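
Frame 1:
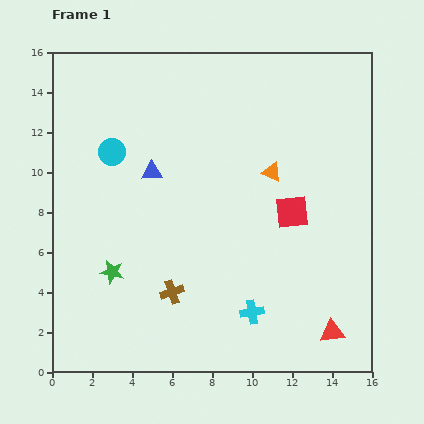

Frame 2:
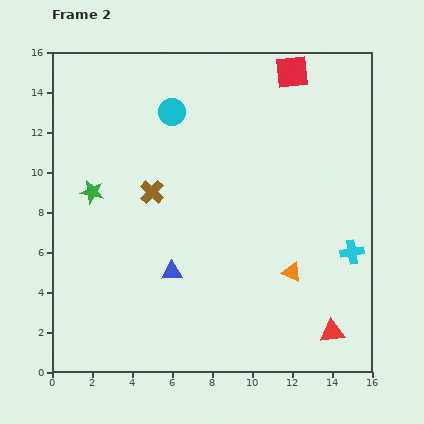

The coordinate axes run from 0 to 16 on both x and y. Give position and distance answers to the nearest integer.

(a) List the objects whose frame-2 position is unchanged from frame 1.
the red triangle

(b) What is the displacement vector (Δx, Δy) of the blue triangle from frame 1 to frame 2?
(1, -5)

The blue triangle was at (5, 10) in frame 1 and (6, 5) in frame 2.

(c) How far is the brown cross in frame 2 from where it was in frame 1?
5

The brown cross moved from (6, 4) to (5, 9), a distance of √(1² + 5²) ≈ 5.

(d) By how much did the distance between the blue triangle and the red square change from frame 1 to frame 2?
+5

Distance in frame 1: 7. Distance in frame 2: 12.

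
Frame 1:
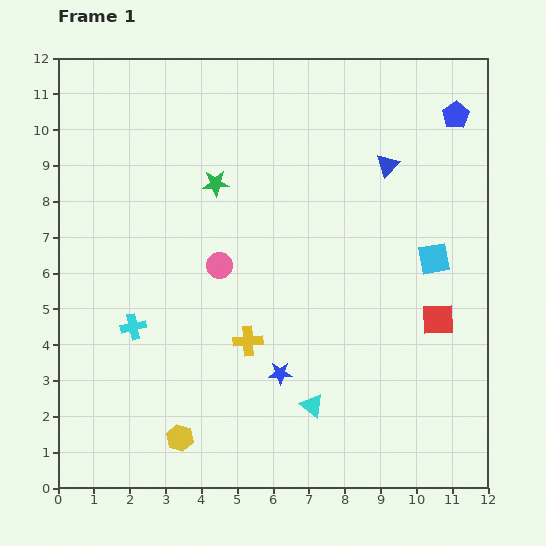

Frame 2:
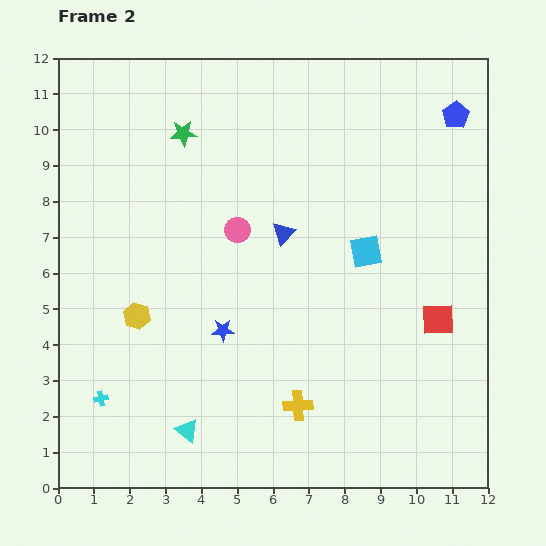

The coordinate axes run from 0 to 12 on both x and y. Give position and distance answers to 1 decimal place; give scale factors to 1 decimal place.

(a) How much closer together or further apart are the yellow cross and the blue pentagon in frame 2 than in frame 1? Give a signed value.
+0.6

Distance in frame 1: 8.6. Distance in frame 2: 9.2.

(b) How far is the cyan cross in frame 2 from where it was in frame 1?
2.2

The cyan cross moved from (2.1, 4.5) to (1.2, 2.5), a distance of √(0.9² + 2.0²) ≈ 2.2.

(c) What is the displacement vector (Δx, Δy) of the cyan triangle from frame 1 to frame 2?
(-3.5, -0.7)

The cyan triangle was at (7.1, 2.3) in frame 1 and (3.6, 1.6) in frame 2.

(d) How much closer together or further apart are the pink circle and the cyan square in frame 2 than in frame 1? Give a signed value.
-2.4

Distance in frame 1: 6.0. Distance in frame 2: 3.6.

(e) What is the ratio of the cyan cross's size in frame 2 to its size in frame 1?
0.6×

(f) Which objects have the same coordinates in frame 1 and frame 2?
the red square, the blue pentagon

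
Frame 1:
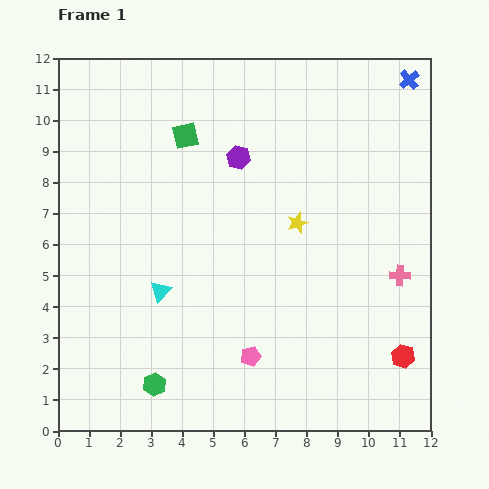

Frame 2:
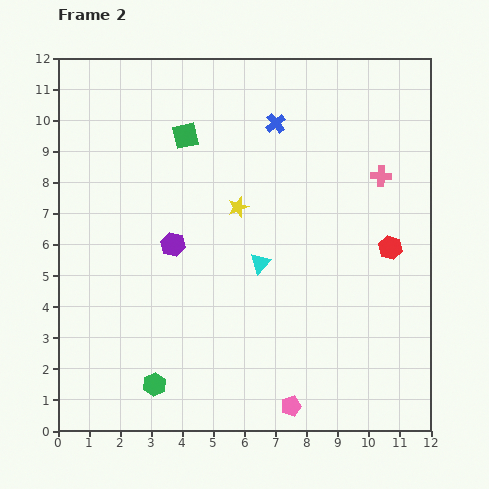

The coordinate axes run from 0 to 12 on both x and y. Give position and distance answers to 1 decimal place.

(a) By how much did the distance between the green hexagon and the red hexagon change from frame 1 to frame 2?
+0.7

Distance in frame 1: 8.1. Distance in frame 2: 8.8.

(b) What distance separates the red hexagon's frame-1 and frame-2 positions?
3.5

The red hexagon moved from (11.1, 2.4) to (10.7, 5.9), a distance of √(0.4² + 3.5²) ≈ 3.5.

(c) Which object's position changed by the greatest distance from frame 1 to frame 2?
the blue cross

(moved 4.5; next 3.5)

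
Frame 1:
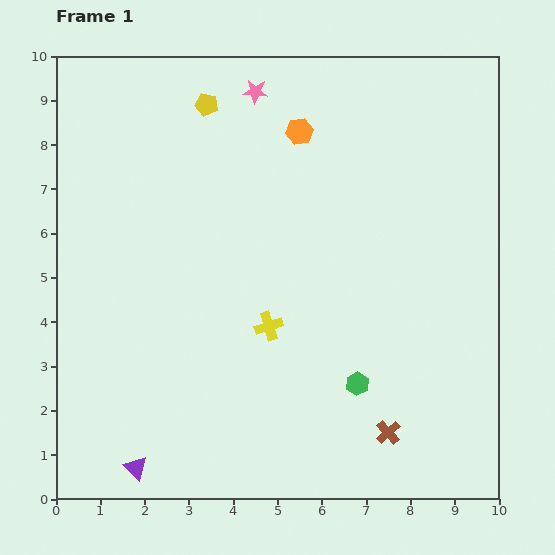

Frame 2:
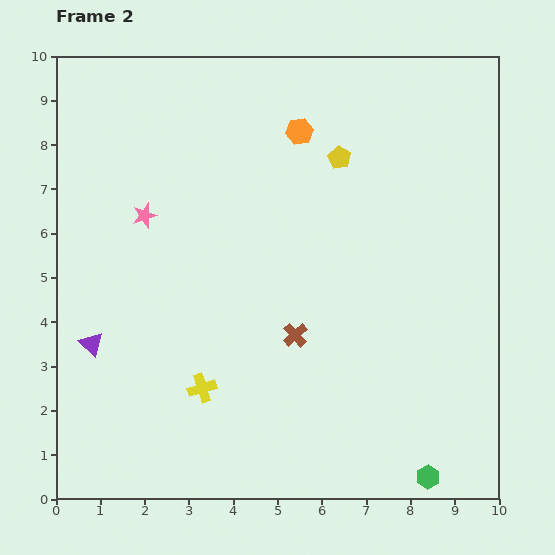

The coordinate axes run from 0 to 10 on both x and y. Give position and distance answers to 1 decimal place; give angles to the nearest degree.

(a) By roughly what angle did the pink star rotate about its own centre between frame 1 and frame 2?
22° counter-clockwise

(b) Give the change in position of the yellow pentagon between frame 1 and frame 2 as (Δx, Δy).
(3.0, -1.2)

The yellow pentagon was at (3.4, 8.9) in frame 1 and (6.4, 7.7) in frame 2.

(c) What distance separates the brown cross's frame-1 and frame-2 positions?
3.0

The brown cross moved from (7.5, 1.5) to (5.4, 3.7), a distance of √(2.1² + 2.2²) ≈ 3.0.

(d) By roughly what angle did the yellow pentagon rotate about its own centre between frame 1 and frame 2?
17° clockwise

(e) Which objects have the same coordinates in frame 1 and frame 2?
the orange hexagon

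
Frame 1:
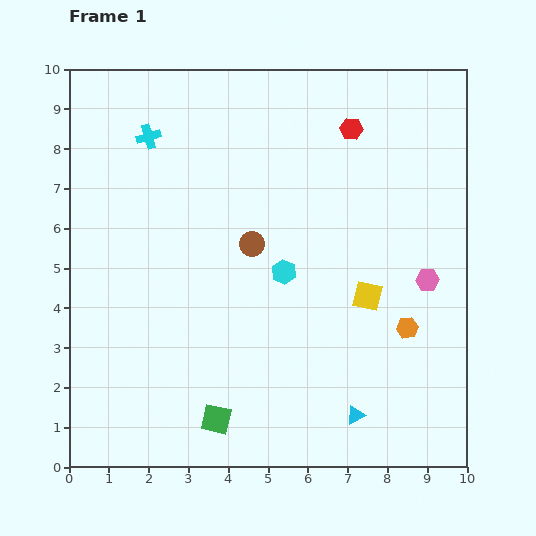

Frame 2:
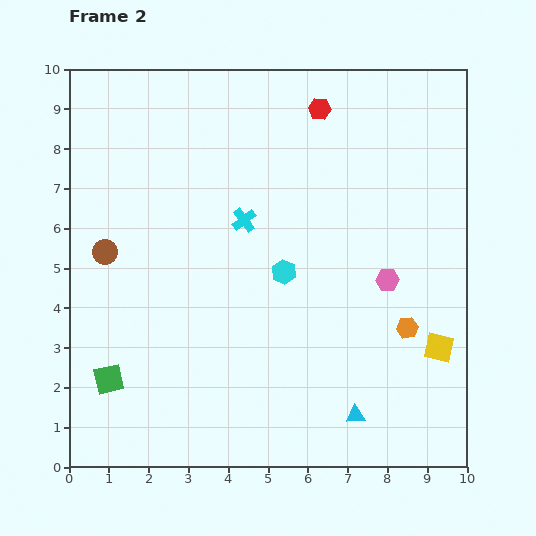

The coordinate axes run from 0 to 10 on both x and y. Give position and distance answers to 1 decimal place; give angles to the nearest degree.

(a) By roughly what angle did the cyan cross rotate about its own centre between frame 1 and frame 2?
22° counter-clockwise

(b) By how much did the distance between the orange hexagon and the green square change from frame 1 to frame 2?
+2.3

Distance in frame 1: 5.3. Distance in frame 2: 7.6.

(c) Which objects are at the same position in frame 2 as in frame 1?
the orange hexagon, the cyan hexagon, the cyan triangle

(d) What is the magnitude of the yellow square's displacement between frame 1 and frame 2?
2.2

The yellow square moved from (7.5, 4.3) to (9.3, 3.0), a distance of √(1.8² + 1.3²) ≈ 2.2.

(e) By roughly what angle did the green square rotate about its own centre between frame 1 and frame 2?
26° counter-clockwise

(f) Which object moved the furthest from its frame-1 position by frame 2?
the brown circle

(moved 3.7; next 3.2)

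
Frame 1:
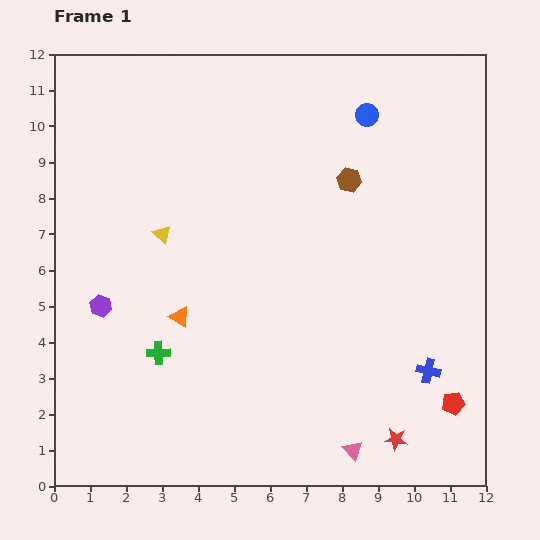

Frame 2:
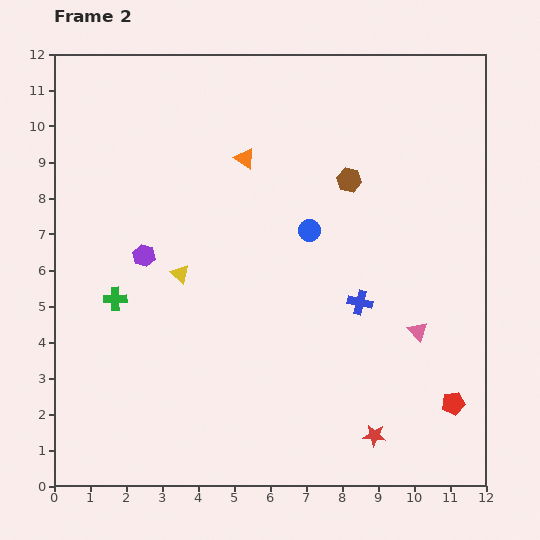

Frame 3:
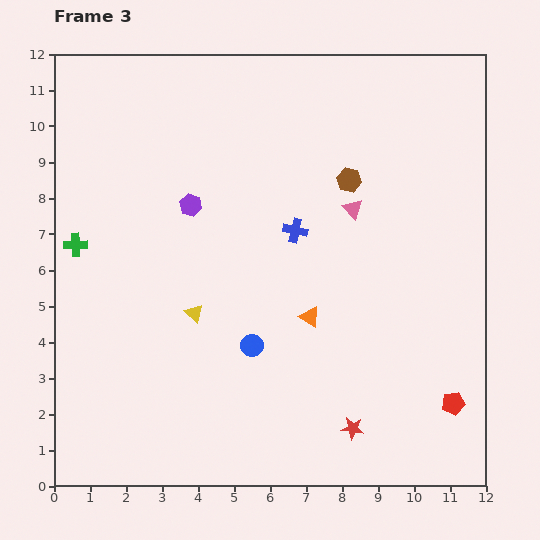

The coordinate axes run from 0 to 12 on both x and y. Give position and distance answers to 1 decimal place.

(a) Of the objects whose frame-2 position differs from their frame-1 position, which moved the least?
the red star

(moved 0.6)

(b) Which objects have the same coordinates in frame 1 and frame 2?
the brown hexagon, the red pentagon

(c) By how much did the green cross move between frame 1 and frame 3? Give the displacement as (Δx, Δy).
(-2.3, 3.0)

The green cross was at (2.9, 3.7) in frame 1 and (0.6, 6.7) in frame 3.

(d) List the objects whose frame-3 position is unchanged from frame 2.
the brown hexagon, the red pentagon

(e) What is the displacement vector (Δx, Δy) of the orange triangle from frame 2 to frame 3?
(1.8, -4.4)

The orange triangle was at (5.3, 9.1) in frame 2 and (7.1, 4.7) in frame 3.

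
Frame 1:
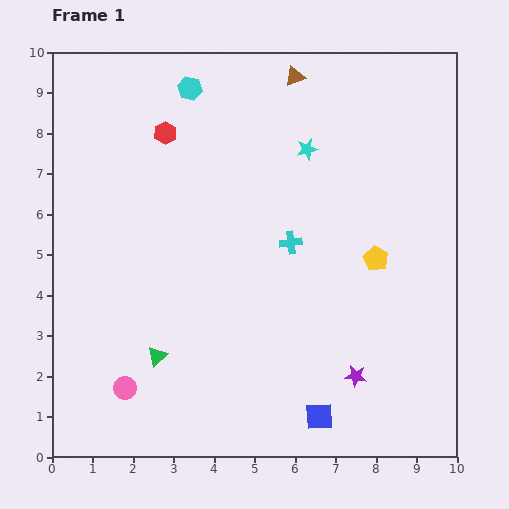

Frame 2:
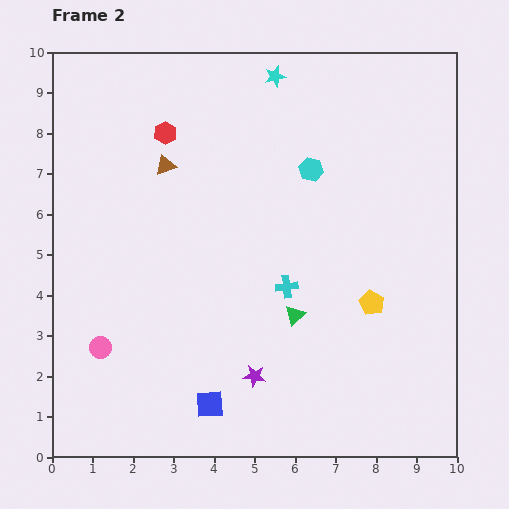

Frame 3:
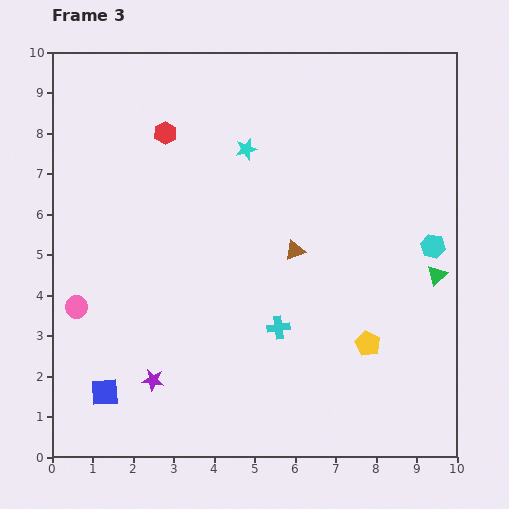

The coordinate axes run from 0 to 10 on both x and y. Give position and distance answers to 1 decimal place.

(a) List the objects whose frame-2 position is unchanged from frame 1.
the red hexagon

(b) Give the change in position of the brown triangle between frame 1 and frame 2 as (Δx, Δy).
(-3.2, -2.2)

The brown triangle was at (6.0, 9.4) in frame 1 and (2.8, 7.2) in frame 2.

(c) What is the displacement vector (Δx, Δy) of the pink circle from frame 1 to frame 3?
(-1.2, 2.0)

The pink circle was at (1.8, 1.7) in frame 1 and (0.6, 3.7) in frame 3.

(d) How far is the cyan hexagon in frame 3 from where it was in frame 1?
7.2

The cyan hexagon moved from (3.4, 9.1) to (9.4, 5.2), a distance of √(6.0² + 3.9²) ≈ 7.2.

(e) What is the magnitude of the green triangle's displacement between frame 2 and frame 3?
3.6

The green triangle moved from (6.0, 3.5) to (9.5, 4.5), a distance of √(3.5² + 1.0²) ≈ 3.6.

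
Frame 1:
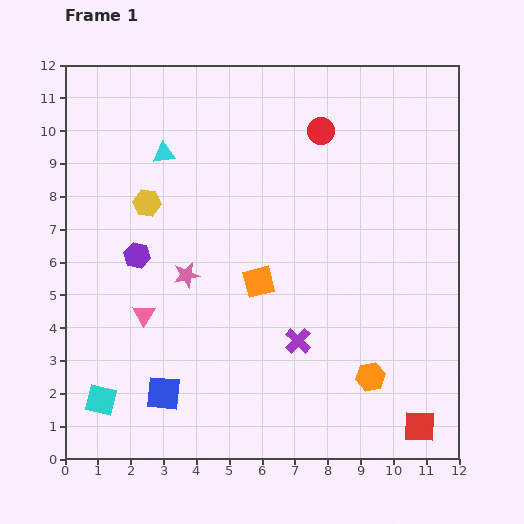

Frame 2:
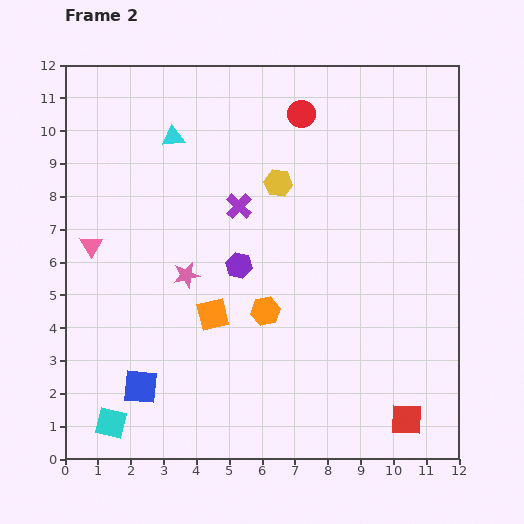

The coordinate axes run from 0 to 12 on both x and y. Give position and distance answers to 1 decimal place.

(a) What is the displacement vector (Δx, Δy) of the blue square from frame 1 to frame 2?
(-0.7, 0.2)

The blue square was at (3.0, 2.0) in frame 1 and (2.3, 2.2) in frame 2.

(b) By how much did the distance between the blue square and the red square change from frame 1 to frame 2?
+0.3

Distance in frame 1: 7.9. Distance in frame 2: 8.2.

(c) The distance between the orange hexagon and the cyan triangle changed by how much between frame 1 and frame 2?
-3.3

Distance in frame 1: 9.3. Distance in frame 2: 6.0.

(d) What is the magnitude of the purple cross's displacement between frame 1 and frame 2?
4.5

The purple cross moved from (7.1, 3.6) to (5.3, 7.7), a distance of √(1.8² + 4.1²) ≈ 4.5.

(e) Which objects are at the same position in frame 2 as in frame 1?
the pink star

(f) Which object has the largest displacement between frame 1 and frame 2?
the purple cross

(moved 4.5; next 4.0)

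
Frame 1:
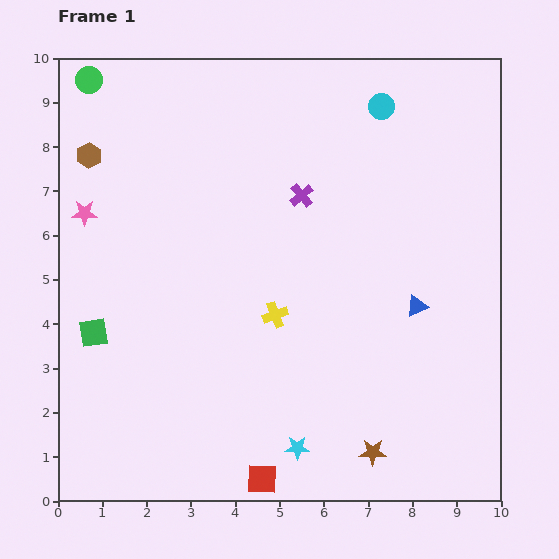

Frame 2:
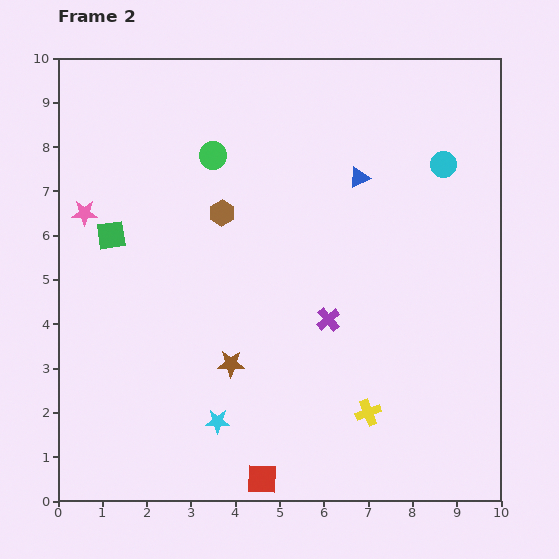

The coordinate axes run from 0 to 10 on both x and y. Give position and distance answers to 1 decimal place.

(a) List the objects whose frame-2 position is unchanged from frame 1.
the red square, the pink star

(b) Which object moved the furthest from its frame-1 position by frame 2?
the brown star

(moved 3.8; next 3.3)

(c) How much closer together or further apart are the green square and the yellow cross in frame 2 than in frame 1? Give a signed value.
+2.9

Distance in frame 1: 4.1. Distance in frame 2: 7.0.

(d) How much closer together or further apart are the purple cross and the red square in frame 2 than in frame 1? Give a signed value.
-2.6

Distance in frame 1: 6.5. Distance in frame 2: 3.9.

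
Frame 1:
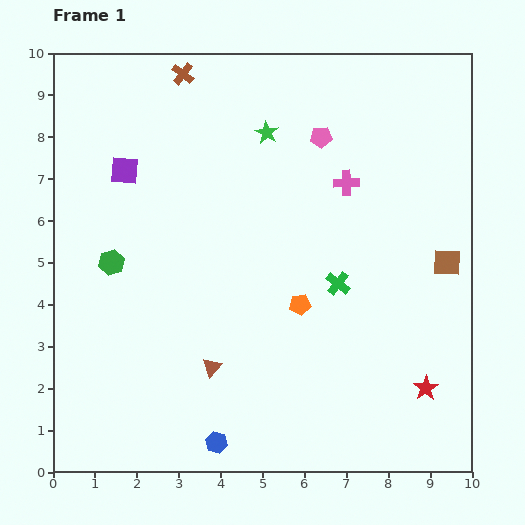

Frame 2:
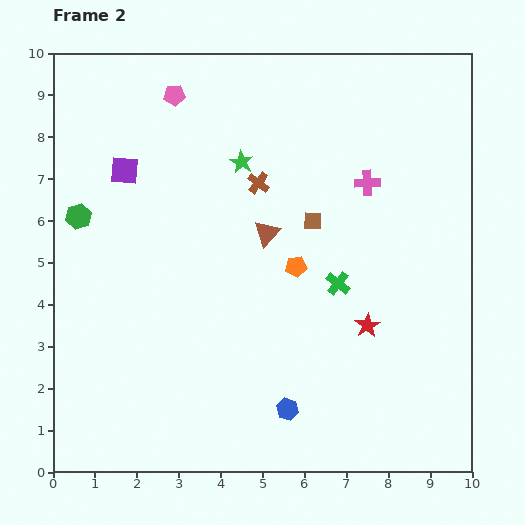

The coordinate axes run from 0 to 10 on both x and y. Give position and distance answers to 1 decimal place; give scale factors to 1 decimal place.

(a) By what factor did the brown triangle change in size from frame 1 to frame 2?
1.4×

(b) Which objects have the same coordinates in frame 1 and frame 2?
the purple square, the green cross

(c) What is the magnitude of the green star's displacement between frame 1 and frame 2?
0.9

The green star moved from (5.1, 8.1) to (4.5, 7.4), a distance of √(0.6² + 0.7²) ≈ 0.9.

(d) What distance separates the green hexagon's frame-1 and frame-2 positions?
1.4

The green hexagon moved from (1.4, 5.0) to (0.6, 6.1), a distance of √(0.8² + 1.1²) ≈ 1.4.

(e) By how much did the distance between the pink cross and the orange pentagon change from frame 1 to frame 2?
-0.5

Distance in frame 1: 3.1. Distance in frame 2: 2.6.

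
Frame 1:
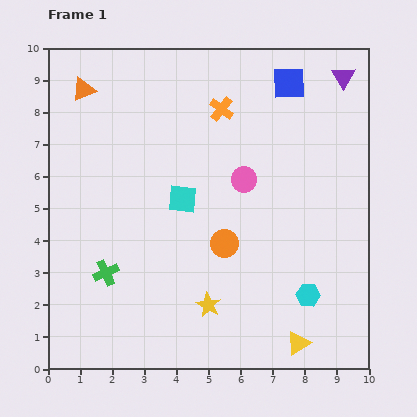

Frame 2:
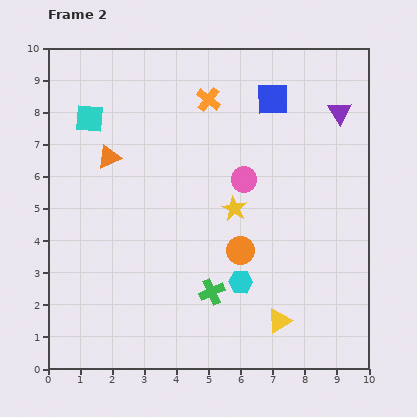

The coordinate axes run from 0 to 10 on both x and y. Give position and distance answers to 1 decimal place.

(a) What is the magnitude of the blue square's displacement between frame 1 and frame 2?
0.7

The blue square moved from (7.5, 8.9) to (7.0, 8.4), a distance of √(0.5² + 0.5²) ≈ 0.7.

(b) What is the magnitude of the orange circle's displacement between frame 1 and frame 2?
0.5

The orange circle moved from (5.5, 3.9) to (6.0, 3.7), a distance of √(0.5² + 0.2²) ≈ 0.5.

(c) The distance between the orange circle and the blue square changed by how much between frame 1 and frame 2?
-0.6

Distance in frame 1: 5.4. Distance in frame 2: 4.8.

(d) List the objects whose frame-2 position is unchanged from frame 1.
the pink circle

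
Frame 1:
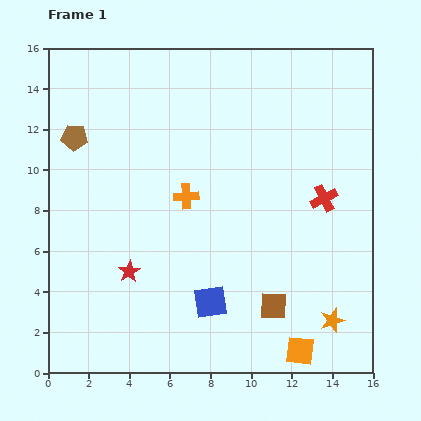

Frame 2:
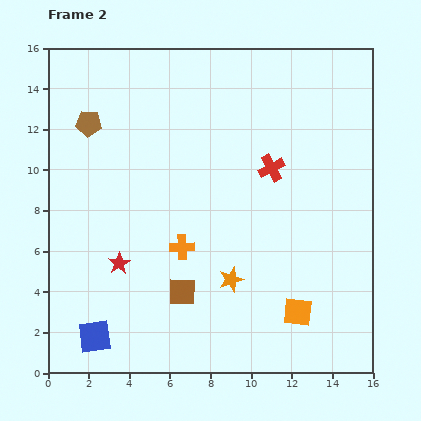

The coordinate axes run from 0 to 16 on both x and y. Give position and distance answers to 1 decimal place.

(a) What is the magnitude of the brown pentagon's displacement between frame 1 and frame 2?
1.0

The brown pentagon moved from (1.3, 11.6) to (2.0, 12.3), a distance of √(0.7² + 0.7²) ≈ 1.0.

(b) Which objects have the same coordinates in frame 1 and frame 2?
none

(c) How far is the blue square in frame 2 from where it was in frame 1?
5.9

The blue square moved from (8.0, 3.5) to (2.3, 1.8), a distance of √(5.7² + 1.7²) ≈ 5.9.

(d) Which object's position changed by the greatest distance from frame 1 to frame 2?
the blue square

(moved 5.9; next 5.4)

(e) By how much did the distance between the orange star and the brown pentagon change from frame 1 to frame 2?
-5.2

Distance in frame 1: 15.6. Distance in frame 2: 10.4.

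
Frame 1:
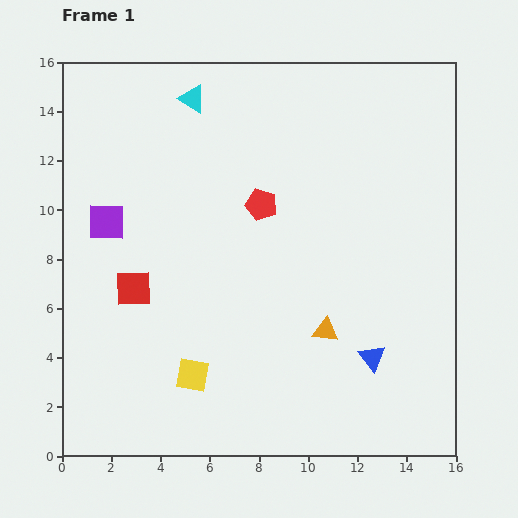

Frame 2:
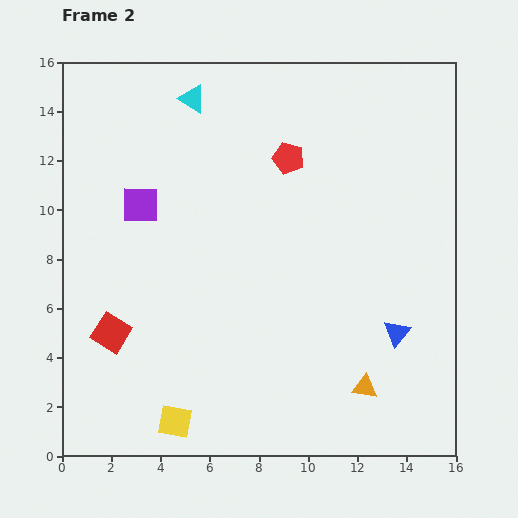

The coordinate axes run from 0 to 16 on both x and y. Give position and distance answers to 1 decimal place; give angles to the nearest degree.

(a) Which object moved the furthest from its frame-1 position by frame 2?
the orange triangle

(moved 2.8; next 2.2)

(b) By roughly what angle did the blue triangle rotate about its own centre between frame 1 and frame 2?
17° clockwise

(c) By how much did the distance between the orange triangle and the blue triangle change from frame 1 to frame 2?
+0.4

Distance in frame 1: 2.2. Distance in frame 2: 2.6.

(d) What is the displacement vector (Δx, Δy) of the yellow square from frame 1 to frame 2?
(-0.7, -1.9)

The yellow square was at (5.3, 3.3) in frame 1 and (4.6, 1.4) in frame 2.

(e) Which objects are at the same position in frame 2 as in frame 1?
the cyan triangle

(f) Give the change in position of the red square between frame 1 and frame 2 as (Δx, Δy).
(-0.9, -1.8)

The red square was at (2.9, 6.8) in frame 1 and (2.0, 5.0) in frame 2.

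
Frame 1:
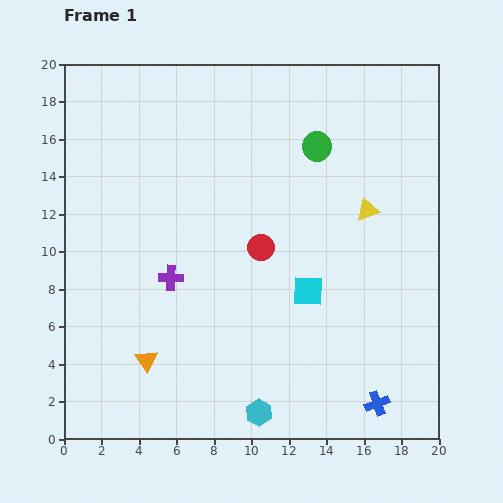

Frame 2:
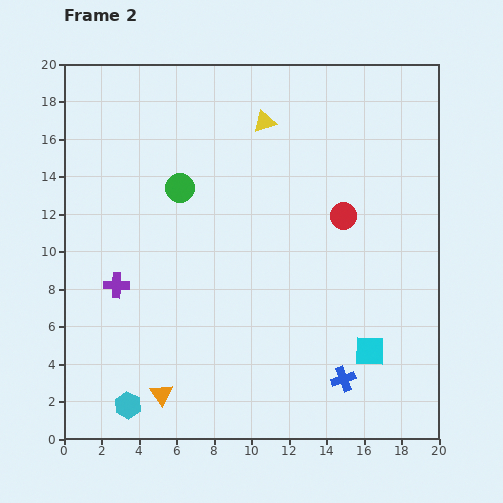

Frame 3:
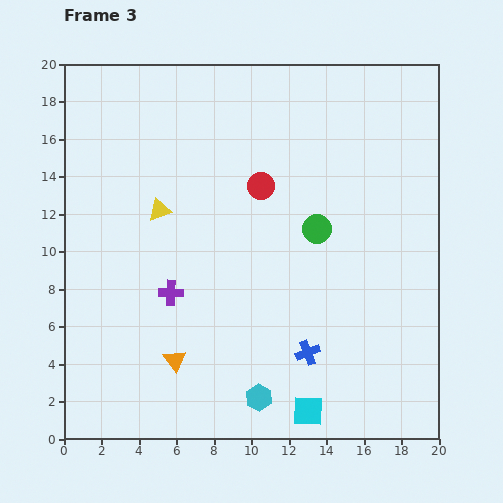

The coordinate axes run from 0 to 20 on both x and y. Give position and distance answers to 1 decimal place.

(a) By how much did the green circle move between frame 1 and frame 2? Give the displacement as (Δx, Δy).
(-7.3, -2.2)

The green circle was at (13.5, 15.6) in frame 1 and (6.2, 13.4) in frame 2.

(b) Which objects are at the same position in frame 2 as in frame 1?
none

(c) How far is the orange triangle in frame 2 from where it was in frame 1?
2.0

The orange triangle moved from (4.4, 4.2) to (5.2, 2.4), a distance of √(0.8² + 1.8²) ≈ 2.0.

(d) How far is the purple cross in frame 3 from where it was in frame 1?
0.8

The purple cross moved from (5.7, 8.6) to (5.7, 7.8), a distance of √(0.0² + 0.8²) ≈ 0.8.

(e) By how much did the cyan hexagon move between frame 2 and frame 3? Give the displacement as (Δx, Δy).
(7.0, 0.4)

The cyan hexagon was at (3.4, 1.8) in frame 2 and (10.4, 2.2) in frame 3.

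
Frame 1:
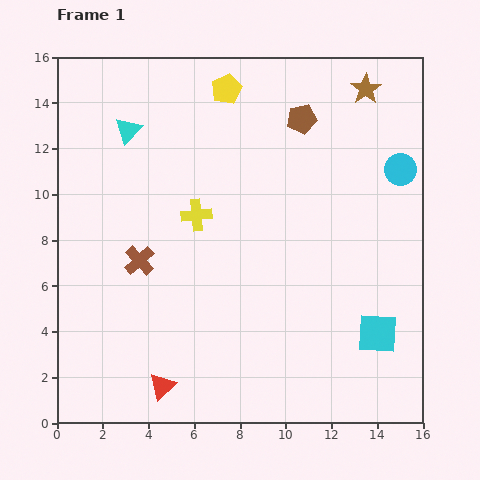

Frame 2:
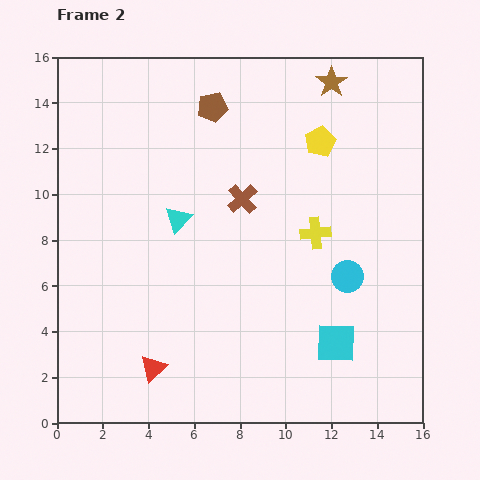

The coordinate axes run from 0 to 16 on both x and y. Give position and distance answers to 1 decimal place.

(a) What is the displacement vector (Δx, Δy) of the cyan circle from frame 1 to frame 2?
(-2.3, -4.7)

The cyan circle was at (15.0, 11.1) in frame 1 and (12.7, 6.4) in frame 2.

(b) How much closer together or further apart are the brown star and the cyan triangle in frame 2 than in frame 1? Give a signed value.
-1.6

Distance in frame 1: 10.6. Distance in frame 2: 9.0.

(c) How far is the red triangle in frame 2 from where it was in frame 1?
0.9

The red triangle moved from (4.6, 1.6) to (4.2, 2.4), a distance of √(0.4² + 0.8²) ≈ 0.9.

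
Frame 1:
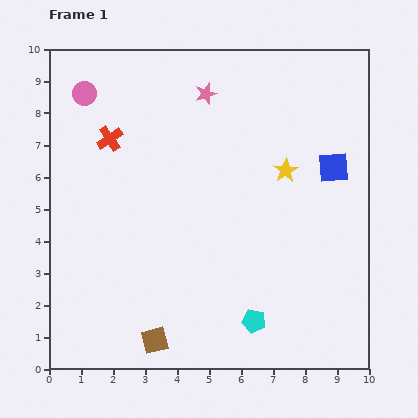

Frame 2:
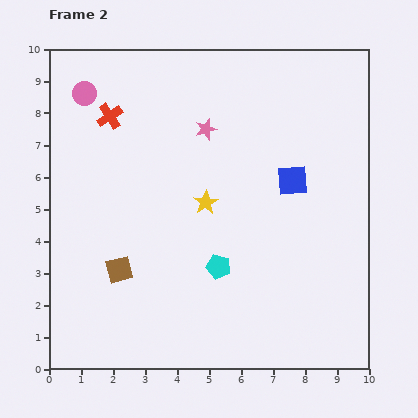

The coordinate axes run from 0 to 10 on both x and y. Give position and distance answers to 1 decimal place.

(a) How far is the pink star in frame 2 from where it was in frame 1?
1.1

The pink star moved from (4.9, 8.6) to (4.9, 7.5), a distance of √(0.0² + 1.1²) ≈ 1.1.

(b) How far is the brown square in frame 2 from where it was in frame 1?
2.5

The brown square moved from (3.3, 0.9) to (2.2, 3.1), a distance of √(1.1² + 2.2²) ≈ 2.5.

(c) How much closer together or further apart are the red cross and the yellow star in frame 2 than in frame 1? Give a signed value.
-1.6

Distance in frame 1: 5.6. Distance in frame 2: 4.0.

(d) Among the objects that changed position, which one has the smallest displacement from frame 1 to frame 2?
the red cross

(moved 0.7)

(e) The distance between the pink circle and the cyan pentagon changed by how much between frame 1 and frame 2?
-2.1

Distance in frame 1: 8.9. Distance in frame 2: 6.8.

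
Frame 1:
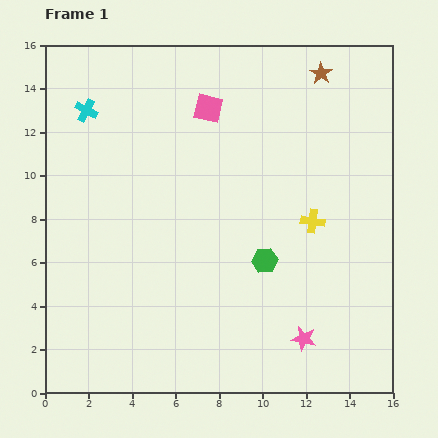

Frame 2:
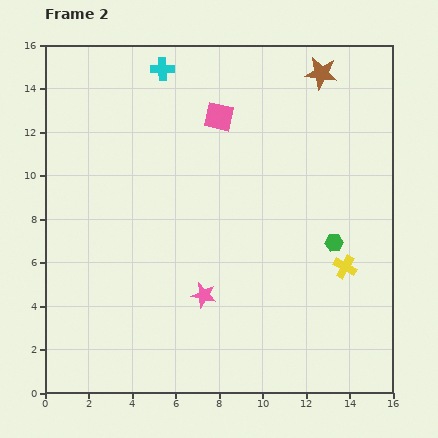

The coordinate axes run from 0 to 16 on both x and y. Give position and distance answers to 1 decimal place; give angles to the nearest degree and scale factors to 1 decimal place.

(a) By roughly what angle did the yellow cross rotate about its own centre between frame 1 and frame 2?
21° clockwise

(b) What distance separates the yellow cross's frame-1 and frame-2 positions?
2.6

The yellow cross moved from (12.3, 7.9) to (13.8, 5.8), a distance of √(1.5² + 2.1²) ≈ 2.6.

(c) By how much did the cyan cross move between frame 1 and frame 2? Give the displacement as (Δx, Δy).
(3.5, 1.9)

The cyan cross was at (1.9, 13.0) in frame 1 and (5.4, 14.9) in frame 2.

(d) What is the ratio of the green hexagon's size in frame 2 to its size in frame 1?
0.7×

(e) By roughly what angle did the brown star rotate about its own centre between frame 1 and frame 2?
25° counter-clockwise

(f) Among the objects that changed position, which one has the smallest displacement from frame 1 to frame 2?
the pink square

(moved 0.6)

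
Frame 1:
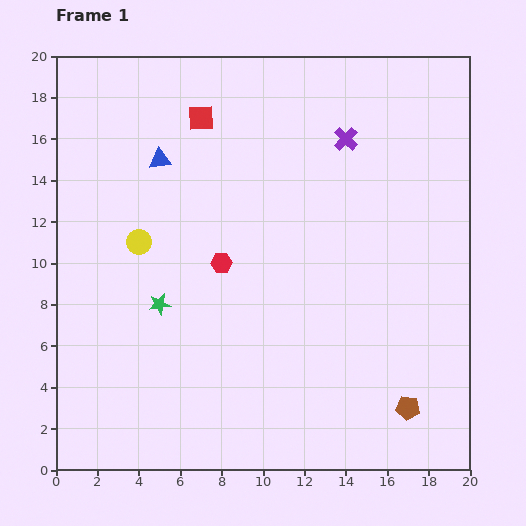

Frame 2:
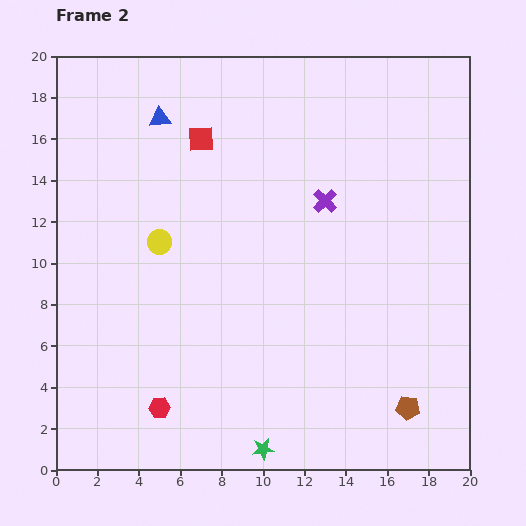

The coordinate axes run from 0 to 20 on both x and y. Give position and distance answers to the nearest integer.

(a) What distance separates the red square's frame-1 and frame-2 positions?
1

The red square moved from (7, 17) to (7, 16), a distance of √(0² + 1²) ≈ 1.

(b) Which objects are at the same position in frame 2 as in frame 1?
the brown pentagon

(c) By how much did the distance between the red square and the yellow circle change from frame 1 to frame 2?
-2

Distance in frame 1: 7. Distance in frame 2: 5.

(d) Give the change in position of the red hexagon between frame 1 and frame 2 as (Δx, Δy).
(-3, -7)

The red hexagon was at (8, 10) in frame 1 and (5, 3) in frame 2.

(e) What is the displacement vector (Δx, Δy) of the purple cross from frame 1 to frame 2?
(-1, -3)

The purple cross was at (14, 16) in frame 1 and (13, 13) in frame 2.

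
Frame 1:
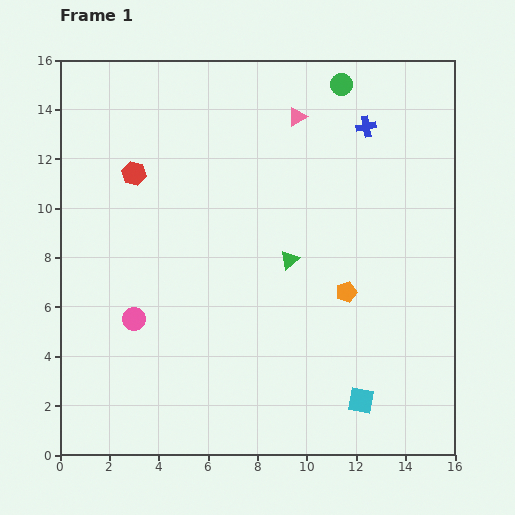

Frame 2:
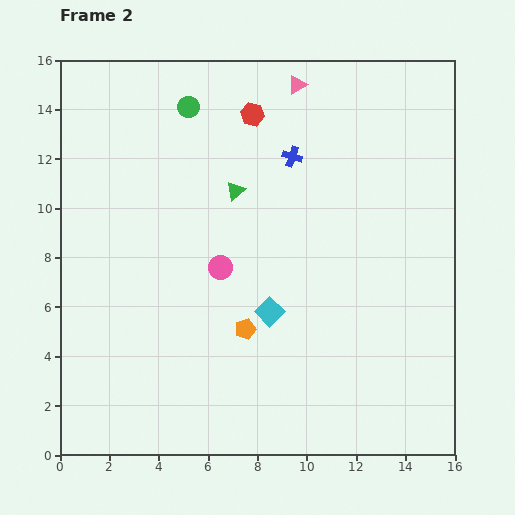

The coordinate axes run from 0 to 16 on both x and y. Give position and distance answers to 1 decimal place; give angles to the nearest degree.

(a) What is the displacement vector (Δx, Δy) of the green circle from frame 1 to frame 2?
(-6.2, -0.9)

The green circle was at (11.4, 15.0) in frame 1 and (5.2, 14.1) in frame 2.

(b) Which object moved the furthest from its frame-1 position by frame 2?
the green circle

(moved 6.3; next 5.4)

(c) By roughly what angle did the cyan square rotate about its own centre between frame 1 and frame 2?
34° clockwise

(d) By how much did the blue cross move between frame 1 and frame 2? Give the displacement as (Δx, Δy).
(-3.0, -1.2)

The blue cross was at (12.4, 13.3) in frame 1 and (9.4, 12.1) in frame 2.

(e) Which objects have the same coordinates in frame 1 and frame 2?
none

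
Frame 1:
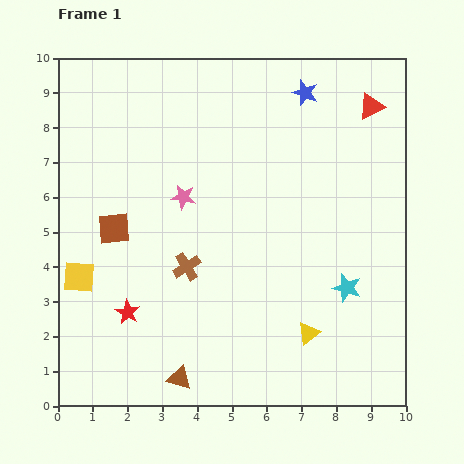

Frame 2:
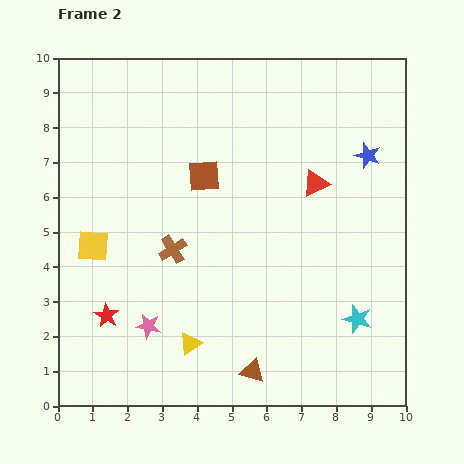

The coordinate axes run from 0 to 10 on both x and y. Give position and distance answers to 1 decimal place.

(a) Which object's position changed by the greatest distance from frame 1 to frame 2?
the pink star

(moved 3.8; next 3.4)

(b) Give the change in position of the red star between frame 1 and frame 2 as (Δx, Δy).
(-0.6, -0.1)

The red star was at (2.0, 2.7) in frame 1 and (1.4, 2.6) in frame 2.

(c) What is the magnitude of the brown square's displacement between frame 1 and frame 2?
3.0

The brown square moved from (1.6, 5.1) to (4.2, 6.6), a distance of √(2.6² + 1.5²) ≈ 3.0.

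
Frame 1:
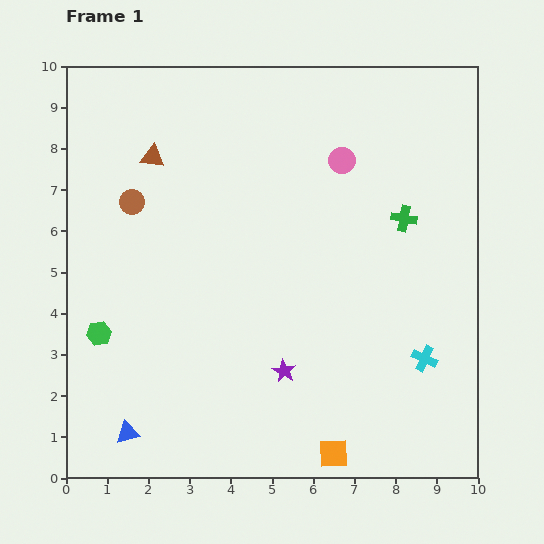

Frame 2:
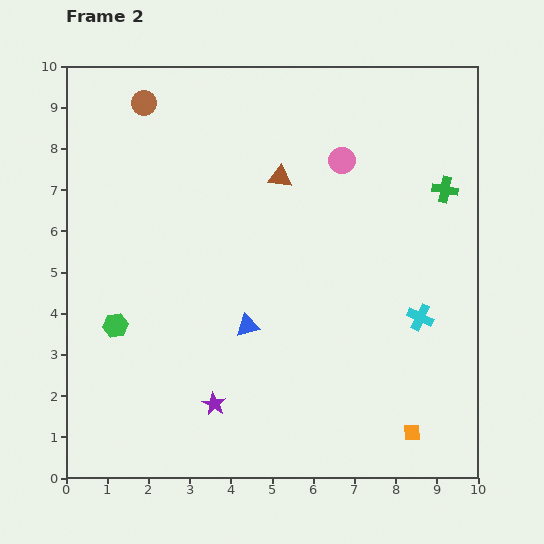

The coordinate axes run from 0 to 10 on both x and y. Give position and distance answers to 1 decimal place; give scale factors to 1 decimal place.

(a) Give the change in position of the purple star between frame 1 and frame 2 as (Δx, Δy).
(-1.7, -0.8)

The purple star was at (5.3, 2.6) in frame 1 and (3.6, 1.8) in frame 2.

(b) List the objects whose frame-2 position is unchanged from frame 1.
the pink circle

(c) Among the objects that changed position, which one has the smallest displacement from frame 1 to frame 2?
the green hexagon

(moved 0.4)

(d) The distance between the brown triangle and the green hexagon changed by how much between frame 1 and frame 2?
+0.9

Distance in frame 1: 4.5. Distance in frame 2: 5.4.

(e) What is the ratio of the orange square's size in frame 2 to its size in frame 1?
0.6×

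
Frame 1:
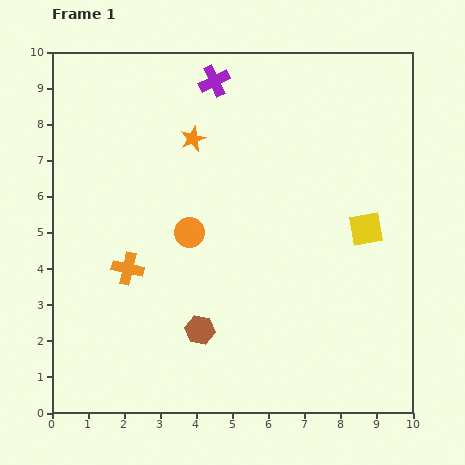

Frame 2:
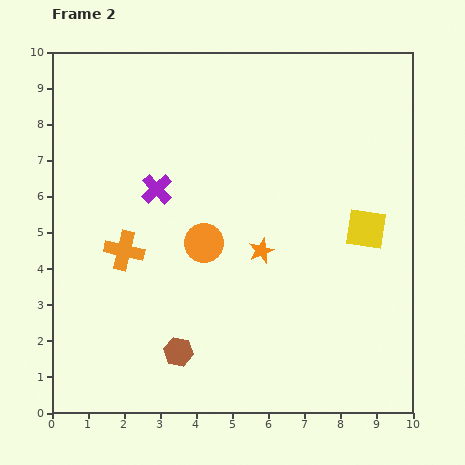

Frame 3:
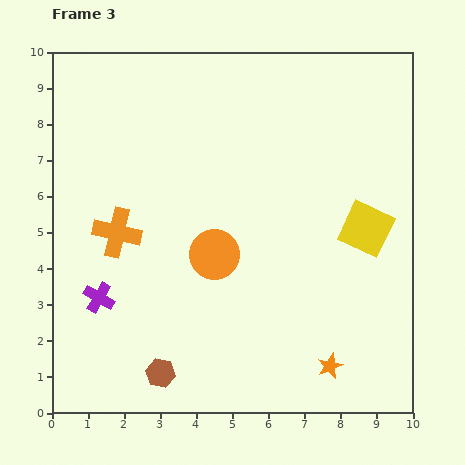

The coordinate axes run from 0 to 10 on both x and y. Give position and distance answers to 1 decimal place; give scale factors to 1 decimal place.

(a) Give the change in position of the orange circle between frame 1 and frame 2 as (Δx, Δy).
(0.4, -0.3)

The orange circle was at (3.8, 5.0) in frame 1 and (4.2, 4.7) in frame 2.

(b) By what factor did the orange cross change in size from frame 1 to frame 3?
1.5×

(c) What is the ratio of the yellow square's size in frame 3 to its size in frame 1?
1.5×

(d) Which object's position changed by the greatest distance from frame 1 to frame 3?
the orange star

(moved 7.4; next 6.8)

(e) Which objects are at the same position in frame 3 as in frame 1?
the yellow square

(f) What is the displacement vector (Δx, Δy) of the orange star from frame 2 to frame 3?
(1.9, -3.2)

The orange star was at (5.8, 4.5) in frame 2 and (7.7, 1.3) in frame 3.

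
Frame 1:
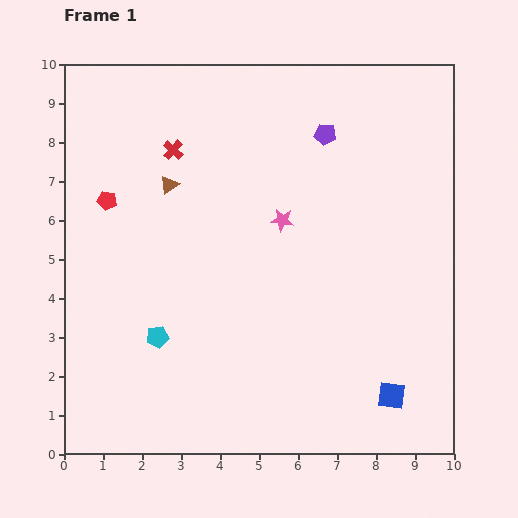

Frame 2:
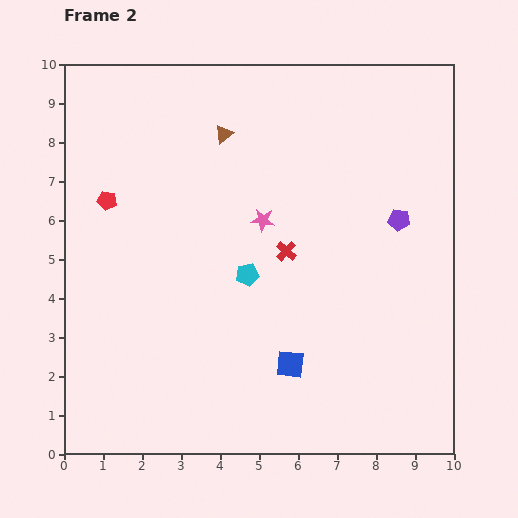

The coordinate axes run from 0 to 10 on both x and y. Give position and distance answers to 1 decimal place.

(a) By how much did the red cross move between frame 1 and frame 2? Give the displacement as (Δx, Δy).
(2.9, -2.6)

The red cross was at (2.8, 7.8) in frame 1 and (5.7, 5.2) in frame 2.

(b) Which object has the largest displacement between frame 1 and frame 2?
the red cross

(moved 3.9; next 2.9)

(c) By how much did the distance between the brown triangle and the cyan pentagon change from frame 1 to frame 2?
-0.3

Distance in frame 1: 3.9. Distance in frame 2: 3.6.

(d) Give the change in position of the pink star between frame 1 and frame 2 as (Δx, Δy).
(-0.5, 0.0)

The pink star was at (5.6, 6.0) in frame 1 and (5.1, 6.0) in frame 2.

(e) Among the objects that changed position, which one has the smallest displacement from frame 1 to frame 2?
the pink star

(moved 0.5)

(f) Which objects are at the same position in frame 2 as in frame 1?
the red pentagon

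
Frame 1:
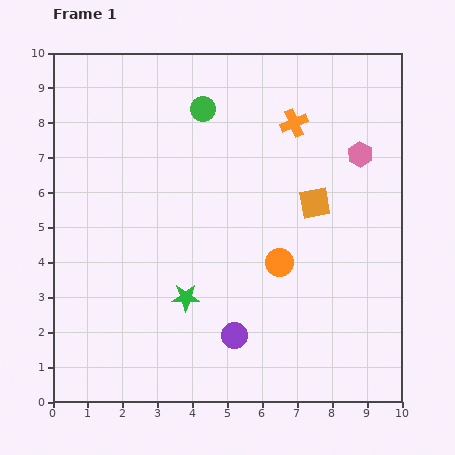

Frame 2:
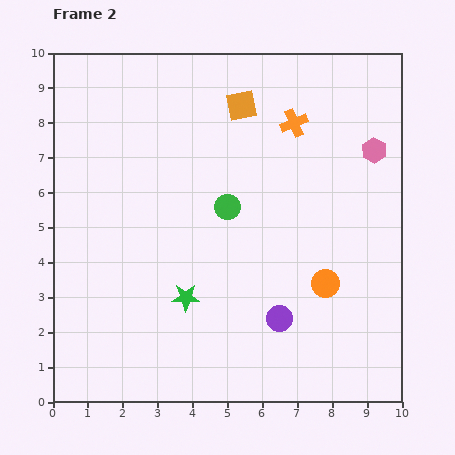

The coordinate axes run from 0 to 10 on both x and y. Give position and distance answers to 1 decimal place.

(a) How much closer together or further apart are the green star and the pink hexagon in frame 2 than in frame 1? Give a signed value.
+0.3

Distance in frame 1: 6.5. Distance in frame 2: 6.8.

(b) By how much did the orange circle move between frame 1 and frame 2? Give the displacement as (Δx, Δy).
(1.3, -0.6)

The orange circle was at (6.5, 4.0) in frame 1 and (7.8, 3.4) in frame 2.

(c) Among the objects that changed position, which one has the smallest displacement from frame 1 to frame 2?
the pink hexagon

(moved 0.4)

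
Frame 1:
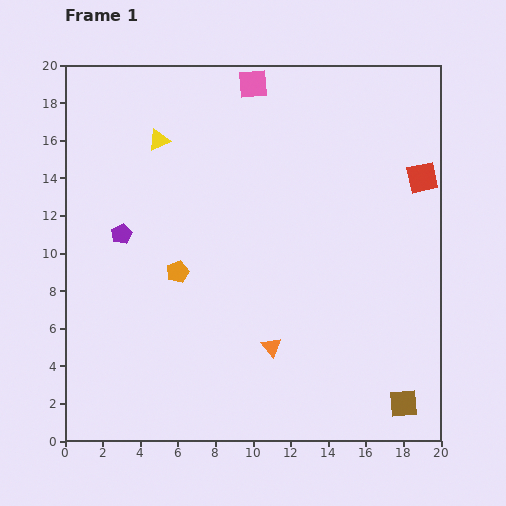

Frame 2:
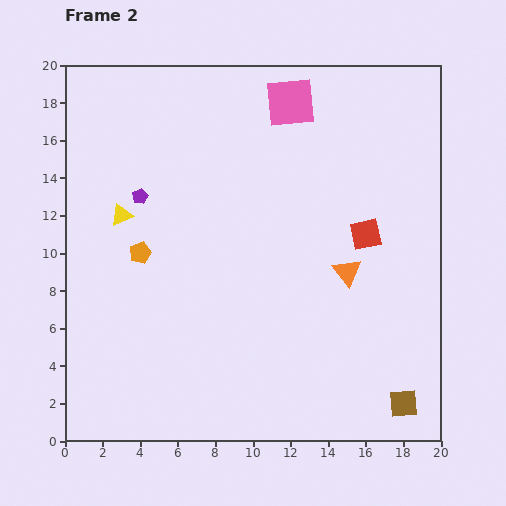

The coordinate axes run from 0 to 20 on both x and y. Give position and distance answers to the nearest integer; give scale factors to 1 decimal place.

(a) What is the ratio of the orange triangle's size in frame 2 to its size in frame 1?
1.4×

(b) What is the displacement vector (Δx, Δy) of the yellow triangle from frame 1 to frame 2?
(-2, -4)

The yellow triangle was at (5, 16) in frame 1 and (3, 12) in frame 2.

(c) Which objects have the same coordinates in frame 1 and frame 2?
the brown square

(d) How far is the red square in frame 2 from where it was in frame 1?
4

The red square moved from (19, 14) to (16, 11), a distance of √(3² + 3²) ≈ 4.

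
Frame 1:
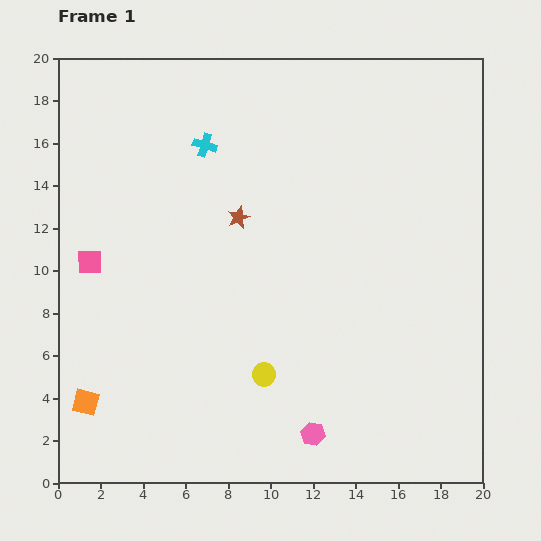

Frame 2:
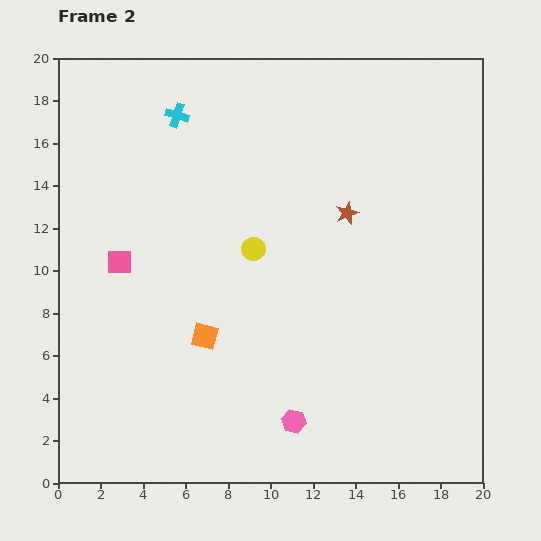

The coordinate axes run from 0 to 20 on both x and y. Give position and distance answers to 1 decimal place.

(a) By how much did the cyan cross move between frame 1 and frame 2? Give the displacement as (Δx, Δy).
(-1.3, 1.4)

The cyan cross was at (6.9, 15.9) in frame 1 and (5.6, 17.3) in frame 2.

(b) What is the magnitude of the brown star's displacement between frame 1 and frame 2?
5.1

The brown star moved from (8.5, 12.5) to (13.6, 12.7), a distance of √(5.1² + 0.2²) ≈ 5.1.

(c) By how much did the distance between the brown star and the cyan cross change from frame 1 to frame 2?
+5.4

Distance in frame 1: 3.8. Distance in frame 2: 9.2.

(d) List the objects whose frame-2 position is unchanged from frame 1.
none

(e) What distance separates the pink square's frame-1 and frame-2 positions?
1.4

The pink square moved from (1.5, 10.4) to (2.9, 10.4), a distance of √(1.4² + 0.0²) ≈ 1.4.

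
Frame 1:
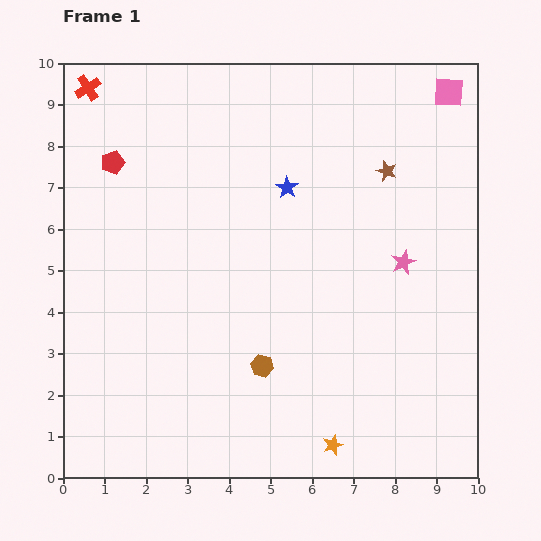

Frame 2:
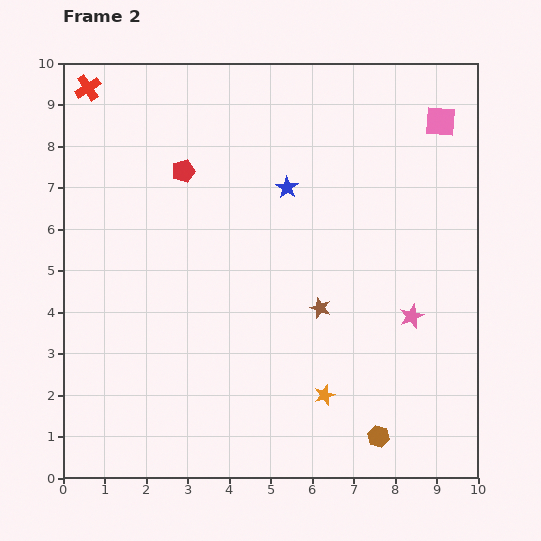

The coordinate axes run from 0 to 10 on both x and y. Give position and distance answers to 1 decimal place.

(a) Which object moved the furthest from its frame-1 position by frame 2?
the brown star

(moved 3.7; next 3.3)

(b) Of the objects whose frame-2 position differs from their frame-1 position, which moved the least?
the pink square

(moved 0.7)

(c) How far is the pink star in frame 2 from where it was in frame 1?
1.3

The pink star moved from (8.2, 5.2) to (8.4, 3.9), a distance of √(0.2² + 1.3²) ≈ 1.3.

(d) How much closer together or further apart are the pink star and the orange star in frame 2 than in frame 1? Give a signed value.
-1.9

Distance in frame 1: 4.7. Distance in frame 2: 2.8.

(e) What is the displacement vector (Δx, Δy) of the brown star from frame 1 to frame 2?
(-1.6, -3.3)

The brown star was at (7.8, 7.4) in frame 1 and (6.2, 4.1) in frame 2.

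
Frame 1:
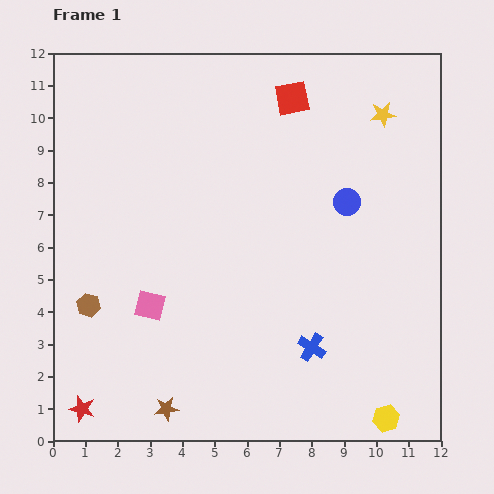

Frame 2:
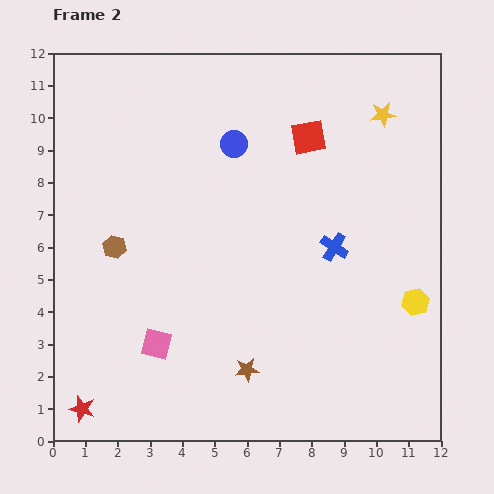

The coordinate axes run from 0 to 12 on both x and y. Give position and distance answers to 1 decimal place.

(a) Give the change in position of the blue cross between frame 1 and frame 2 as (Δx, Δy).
(0.7, 3.1)

The blue cross was at (8.0, 2.9) in frame 1 and (8.7, 6.0) in frame 2.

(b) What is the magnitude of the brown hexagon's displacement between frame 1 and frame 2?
2.0

The brown hexagon moved from (1.1, 4.2) to (1.9, 6.0), a distance of √(0.8² + 1.8²) ≈ 2.0.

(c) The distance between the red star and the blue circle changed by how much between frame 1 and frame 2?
-0.9

Distance in frame 1: 10.4. Distance in frame 2: 9.5.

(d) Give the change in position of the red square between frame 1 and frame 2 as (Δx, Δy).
(0.5, -1.2)

The red square was at (7.4, 10.6) in frame 1 and (7.9, 9.4) in frame 2.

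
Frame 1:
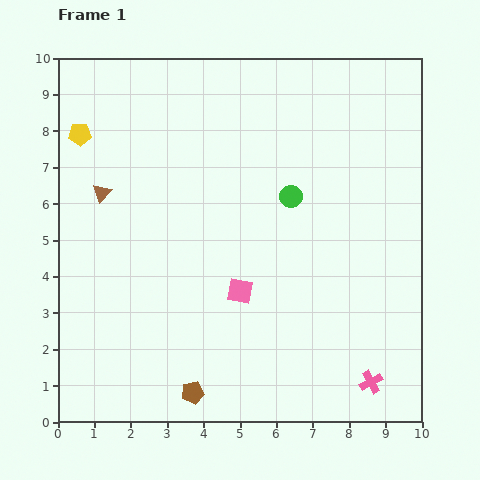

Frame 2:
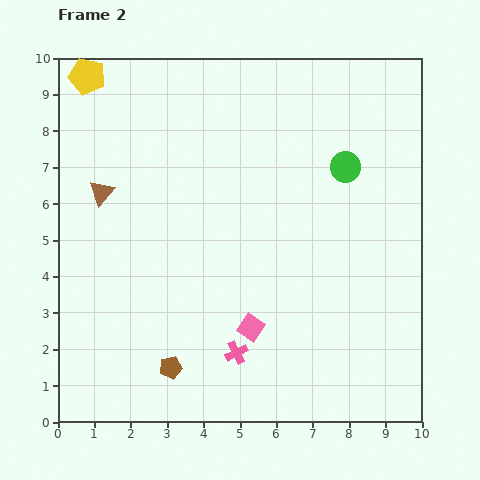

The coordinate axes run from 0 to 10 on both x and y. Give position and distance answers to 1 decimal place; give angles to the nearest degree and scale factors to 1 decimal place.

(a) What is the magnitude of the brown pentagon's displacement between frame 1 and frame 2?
0.9

The brown pentagon moved from (3.7, 0.8) to (3.1, 1.5), a distance of √(0.6² + 0.7²) ≈ 0.9.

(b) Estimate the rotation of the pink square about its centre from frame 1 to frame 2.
22° clockwise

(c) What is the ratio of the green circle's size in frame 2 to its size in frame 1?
1.4×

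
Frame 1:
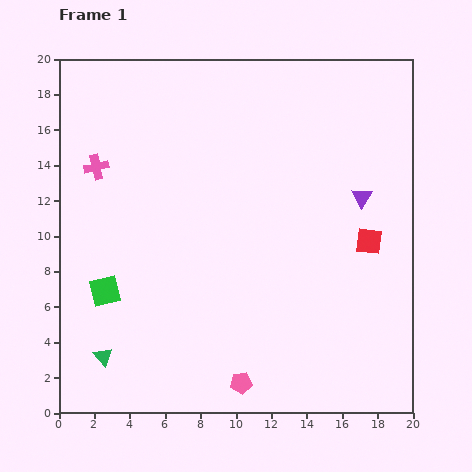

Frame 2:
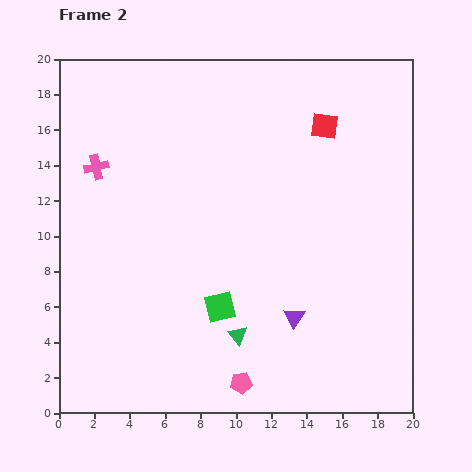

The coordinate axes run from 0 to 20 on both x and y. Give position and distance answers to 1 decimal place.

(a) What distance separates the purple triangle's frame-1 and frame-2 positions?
7.8

The purple triangle moved from (17.1, 12.2) to (13.3, 5.4), a distance of √(3.8² + 6.8²) ≈ 7.8.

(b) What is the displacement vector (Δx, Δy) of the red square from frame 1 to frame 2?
(-2.5, 6.5)

The red square was at (17.5, 9.7) in frame 1 and (15.0, 16.2) in frame 2.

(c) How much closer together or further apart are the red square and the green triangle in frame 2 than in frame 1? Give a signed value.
-3.5

Distance in frame 1: 16.3. Distance in frame 2: 12.8.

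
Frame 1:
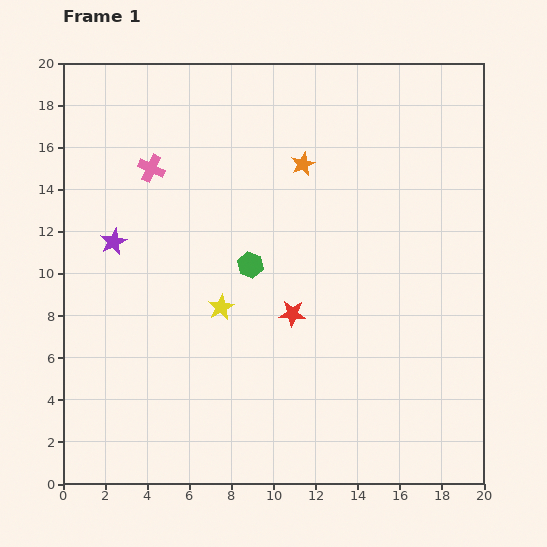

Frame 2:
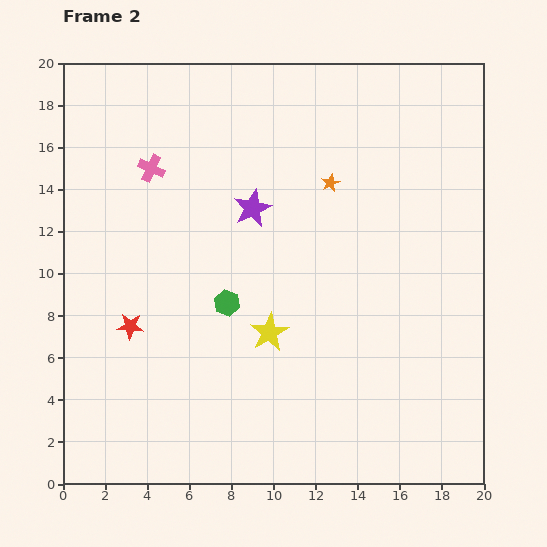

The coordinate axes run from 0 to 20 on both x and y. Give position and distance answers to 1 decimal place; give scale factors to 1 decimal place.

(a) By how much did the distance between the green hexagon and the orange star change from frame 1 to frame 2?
+2.1

Distance in frame 1: 5.4. Distance in frame 2: 7.5.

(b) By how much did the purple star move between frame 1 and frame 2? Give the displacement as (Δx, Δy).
(6.6, 1.6)

The purple star was at (2.4, 11.5) in frame 1 and (9.0, 13.1) in frame 2.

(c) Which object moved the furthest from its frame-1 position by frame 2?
the red star

(moved 7.7; next 6.8)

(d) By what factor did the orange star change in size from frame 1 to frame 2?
0.8×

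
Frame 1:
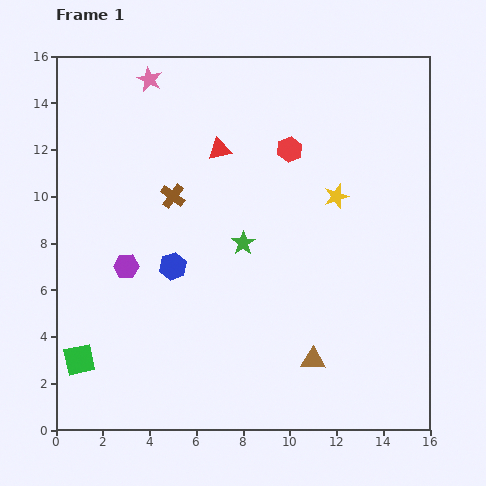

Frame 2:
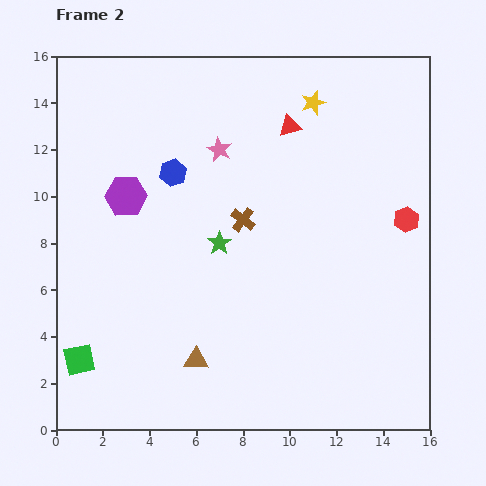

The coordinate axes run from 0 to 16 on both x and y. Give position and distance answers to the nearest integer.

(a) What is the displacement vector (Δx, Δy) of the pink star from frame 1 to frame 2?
(3, -3)

The pink star was at (4, 15) in frame 1 and (7, 12) in frame 2.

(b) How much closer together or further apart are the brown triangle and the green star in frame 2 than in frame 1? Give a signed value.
-1

Distance in frame 1: 6. Distance in frame 2: 5.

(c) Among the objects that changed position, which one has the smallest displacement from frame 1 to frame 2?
the green star

(moved 1)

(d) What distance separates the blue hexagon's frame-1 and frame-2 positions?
4

The blue hexagon moved from (5, 7) to (5, 11), a distance of √(0² + 4²) ≈ 4.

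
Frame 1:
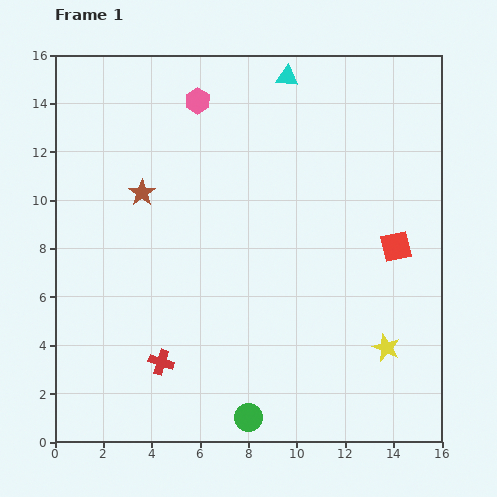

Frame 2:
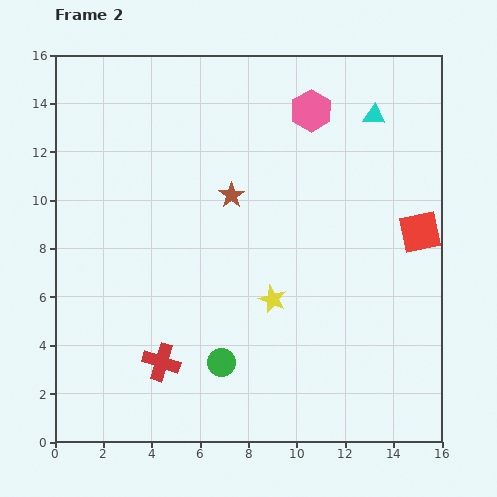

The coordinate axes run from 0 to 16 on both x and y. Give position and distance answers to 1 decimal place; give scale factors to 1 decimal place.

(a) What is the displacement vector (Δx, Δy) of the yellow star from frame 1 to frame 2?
(-4.7, 2.0)

The yellow star was at (13.7, 3.9) in frame 1 and (9.0, 5.9) in frame 2.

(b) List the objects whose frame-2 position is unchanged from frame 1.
the red cross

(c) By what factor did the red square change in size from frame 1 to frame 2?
1.4×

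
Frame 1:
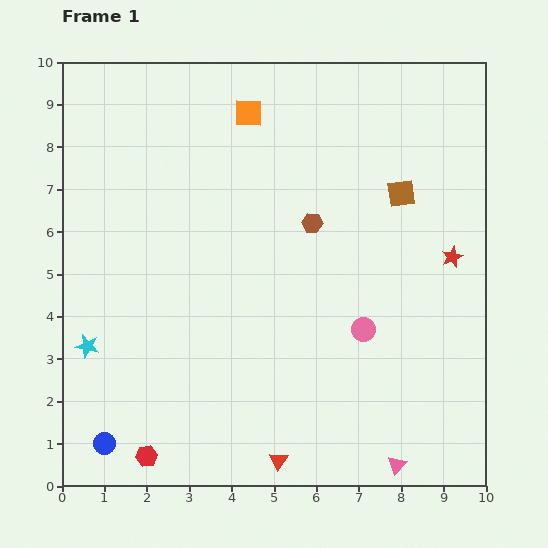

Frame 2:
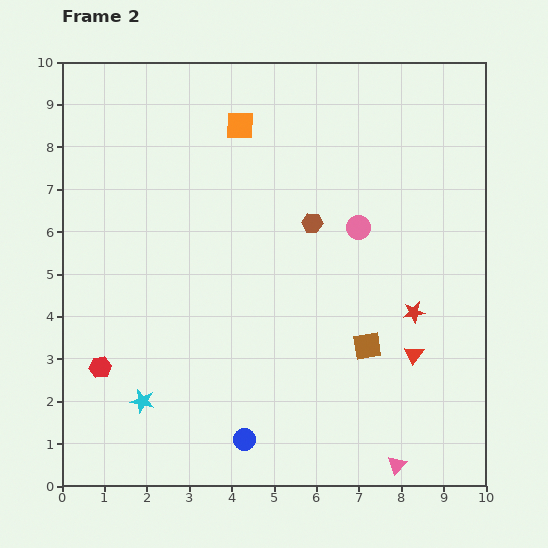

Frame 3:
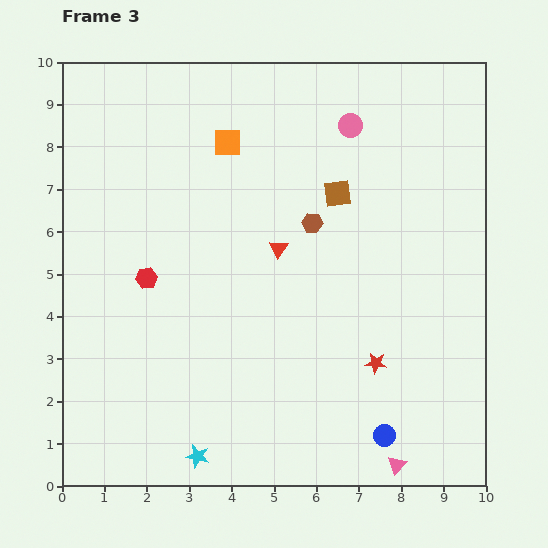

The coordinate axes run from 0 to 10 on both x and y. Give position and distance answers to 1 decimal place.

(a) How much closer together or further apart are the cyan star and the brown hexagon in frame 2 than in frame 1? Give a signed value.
-0.2

Distance in frame 1: 6.0. Distance in frame 2: 5.8.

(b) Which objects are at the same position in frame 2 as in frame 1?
the brown hexagon, the pink triangle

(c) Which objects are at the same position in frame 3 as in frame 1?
the brown hexagon, the pink triangle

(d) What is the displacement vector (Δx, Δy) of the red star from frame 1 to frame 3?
(-1.8, -2.5)

The red star was at (9.2, 5.4) in frame 1 and (7.4, 2.9) in frame 3.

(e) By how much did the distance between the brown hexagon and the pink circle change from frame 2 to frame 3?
+1.4

Distance in frame 2: 1.1. Distance in frame 3: 2.5.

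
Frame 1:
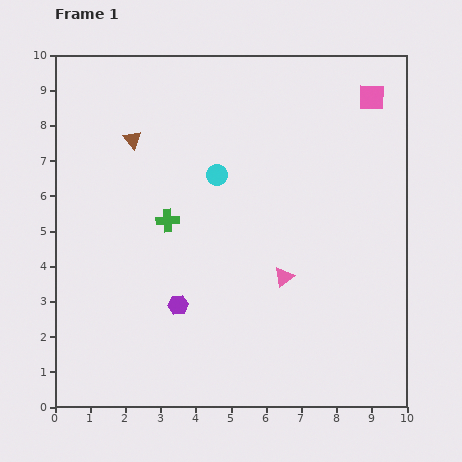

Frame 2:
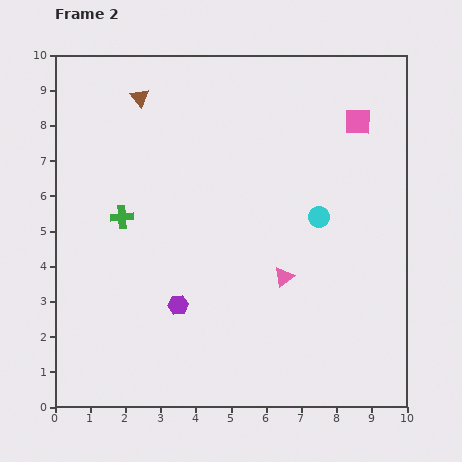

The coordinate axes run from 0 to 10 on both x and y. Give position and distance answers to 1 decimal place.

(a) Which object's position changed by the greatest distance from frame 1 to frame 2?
the cyan circle

(moved 3.1; next 1.3)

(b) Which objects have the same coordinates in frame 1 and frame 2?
the purple hexagon, the pink triangle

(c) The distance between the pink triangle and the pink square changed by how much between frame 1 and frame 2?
-0.8

Distance in frame 1: 5.7. Distance in frame 2: 4.9.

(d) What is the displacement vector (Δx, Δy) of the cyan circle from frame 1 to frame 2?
(2.9, -1.2)

The cyan circle was at (4.6, 6.6) in frame 1 and (7.5, 5.4) in frame 2.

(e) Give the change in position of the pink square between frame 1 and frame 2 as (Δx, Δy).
(-0.4, -0.7)

The pink square was at (9.0, 8.8) in frame 1 and (8.6, 8.1) in frame 2.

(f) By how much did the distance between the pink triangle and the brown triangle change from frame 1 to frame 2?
+0.7

Distance in frame 1: 5.8. Distance in frame 2: 6.5.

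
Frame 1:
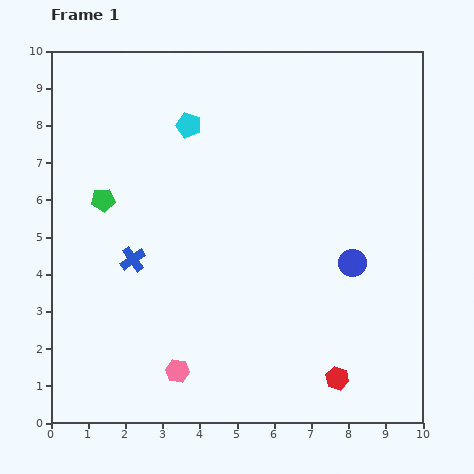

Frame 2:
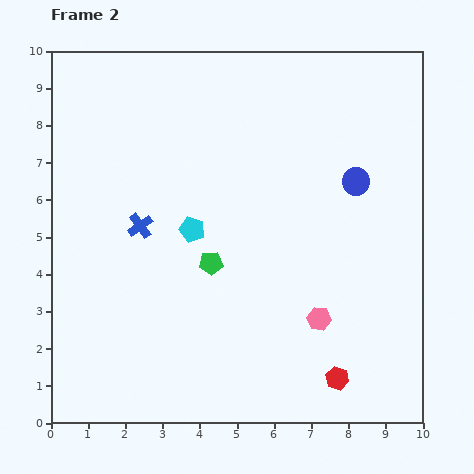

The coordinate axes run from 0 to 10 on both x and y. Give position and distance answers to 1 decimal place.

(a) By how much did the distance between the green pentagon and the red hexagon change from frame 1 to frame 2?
-3.3

Distance in frame 1: 7.9. Distance in frame 2: 4.6.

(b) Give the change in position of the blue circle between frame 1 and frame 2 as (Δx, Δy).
(0.1, 2.2)

The blue circle was at (8.1, 4.3) in frame 1 and (8.2, 6.5) in frame 2.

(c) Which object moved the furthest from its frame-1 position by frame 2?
the pink hexagon

(moved 4.0; next 3.4)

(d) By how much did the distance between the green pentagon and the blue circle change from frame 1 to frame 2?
-2.4

Distance in frame 1: 6.9. Distance in frame 2: 4.5.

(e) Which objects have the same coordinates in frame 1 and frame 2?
the red hexagon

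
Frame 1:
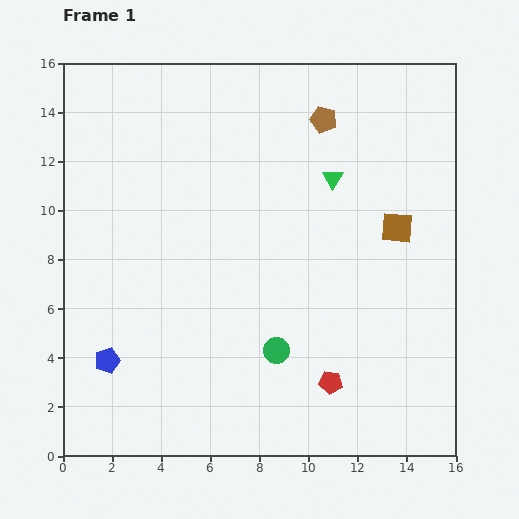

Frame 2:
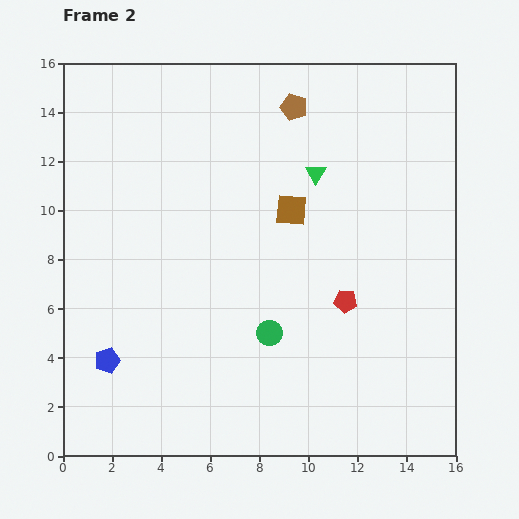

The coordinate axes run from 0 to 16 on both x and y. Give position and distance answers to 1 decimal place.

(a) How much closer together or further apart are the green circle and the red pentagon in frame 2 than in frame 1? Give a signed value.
+0.8

Distance in frame 1: 2.6. Distance in frame 2: 3.4.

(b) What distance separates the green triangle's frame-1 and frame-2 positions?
0.7

The green triangle moved from (11.0, 11.3) to (10.3, 11.5), a distance of √(0.7² + 0.2²) ≈ 0.7.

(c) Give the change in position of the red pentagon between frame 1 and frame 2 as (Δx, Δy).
(0.6, 3.3)

The red pentagon was at (10.9, 3.0) in frame 1 and (11.5, 6.3) in frame 2.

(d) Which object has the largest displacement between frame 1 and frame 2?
the brown square

(moved 4.4; next 3.4)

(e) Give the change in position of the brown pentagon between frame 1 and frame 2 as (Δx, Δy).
(-1.2, 0.5)

The brown pentagon was at (10.6, 13.7) in frame 1 and (9.4, 14.2) in frame 2.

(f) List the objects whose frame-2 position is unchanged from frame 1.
the blue pentagon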